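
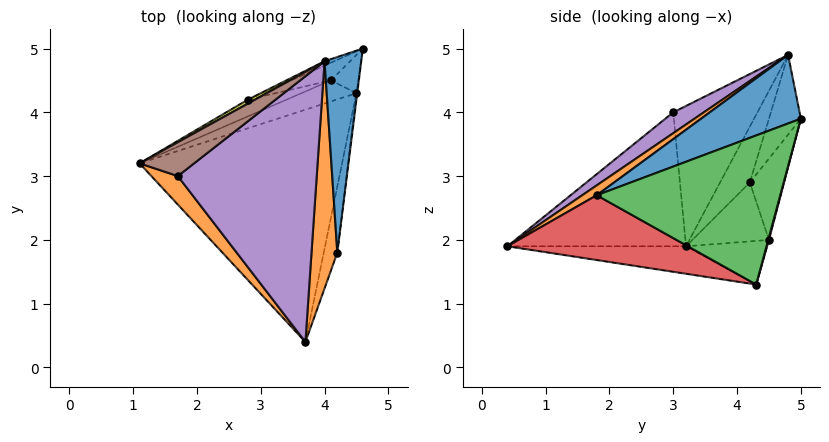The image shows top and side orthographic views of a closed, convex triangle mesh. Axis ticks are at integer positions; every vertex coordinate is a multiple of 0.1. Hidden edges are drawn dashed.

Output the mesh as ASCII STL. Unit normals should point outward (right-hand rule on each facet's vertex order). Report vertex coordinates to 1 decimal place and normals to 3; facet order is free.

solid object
 facet normal -0.133 -0.124 -0.983
  outer loop
   vertex 4.5 4.3 1.3
   vertex 3.7 0.4 1.9
   vertex 1.1 3.2 1.9
  endloop
 endfacet
 facet normal -0.725 -0.673 0.143
  outer loop
   vertex 1.7 3.0 4.0
   vertex 1.1 3.2 1.9
   vertex 3.7 0.4 1.9
  endloop
 endfacet
 facet normal -0.346 0.831 -0.435
  outer loop
   vertex 4.1 4.5 2.0
   vertex 4.5 4.3 1.3
   vertex 1.1 3.2 1.9
  endloop
 endfacet
 facet normal 0.026 0.965 -0.261
  outer loop
   vertex 4.1 4.5 2.0
   vertex 4.6 5.0 3.9
   vertex 4.5 4.3 1.3
  endloop
 endfacet
 facet normal 0.123 -0.565 0.816
  outer loop
   vertex 4.0 4.8 4.9
   vertex 1.7 3.0 4.0
   vertex 3.7 0.4 1.9
  endloop
 endfacet
 facet normal -0.656 0.711 0.255
  outer loop
   vertex 4.0 4.8 4.9
   vertex 1.1 3.2 1.9
   vertex 1.7 3.0 4.0
  endloop
 endfacet
 facet normal -0.378 0.892 -0.249
  outer loop
   vertex 2.8 4.2 2.9
   vertex 4.1 4.5 2.0
   vertex 1.1 3.2 1.9
  endloop
 endfacet
 facet normal -0.326 0.932 -0.160
  outer loop
   vertex 2.8 4.2 2.9
   vertex 4.6 5.0 3.9
   vertex 4.1 4.5 2.0
  endloop
 endfacet
 facet normal -0.536 0.842 0.069
  outer loop
   vertex 2.8 4.2 2.9
   vertex 1.1 3.2 1.9
   vertex 4.0 4.8 4.9
  endloop
 endfacet
 facet normal -0.384 0.922 -0.046
  outer loop
   vertex 2.8 4.2 2.9
   vertex 4.0 4.8 4.9
   vertex 4.6 5.0 3.9
  endloop
 endfacet
 facet normal 0.848 -0.276 0.453
  outer loop
   vertex 4.2 1.8 2.7
   vertex 4.6 5.0 3.9
   vertex 4.0 4.8 4.9
  endloop
 endfacet
 facet normal 0.298 -0.552 0.779
  outer loop
   vertex 4.2 1.8 2.7
   vertex 4.0 4.8 4.9
   vertex 3.7 0.4 1.9
  endloop
 endfacet
 facet normal 0.993 -0.122 -0.005
  outer loop
   vertex 4.2 1.8 2.7
   vertex 4.5 4.3 1.3
   vertex 4.6 5.0 3.9
  endloop
 endfacet
 facet normal 0.953 -0.226 -0.200
  outer loop
   vertex 4.2 1.8 2.7
   vertex 3.7 0.4 1.9
   vertex 4.5 4.3 1.3
  endloop
 endfacet
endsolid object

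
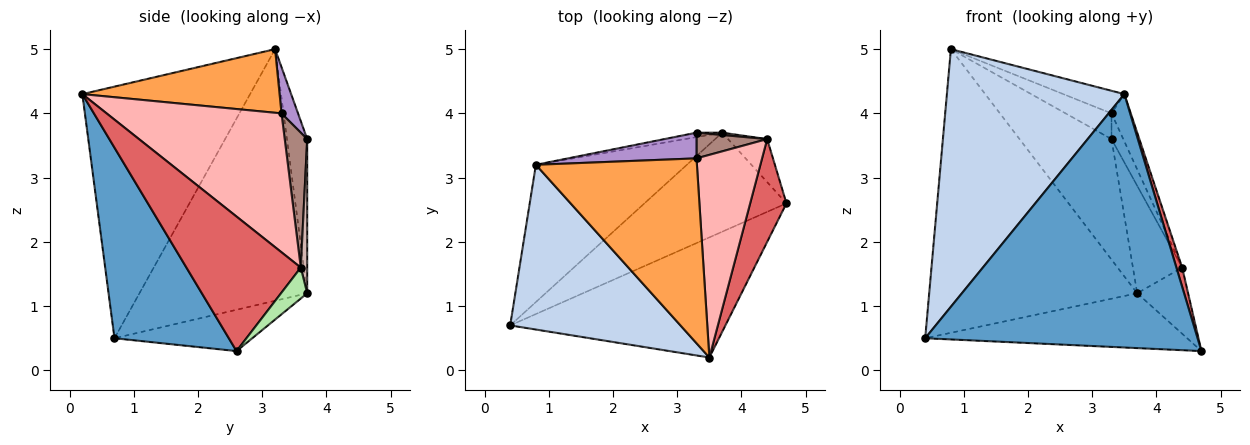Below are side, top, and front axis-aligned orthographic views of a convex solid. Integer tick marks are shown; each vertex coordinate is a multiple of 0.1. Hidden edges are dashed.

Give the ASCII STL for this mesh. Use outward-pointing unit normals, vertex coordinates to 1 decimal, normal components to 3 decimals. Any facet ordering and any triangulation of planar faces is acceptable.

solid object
 facet normal 0.355 -0.845 -0.401
  outer loop
   vertex 3.5 0.2 4.3
   vertex 0.4 0.7 0.5
   vertex 4.7 2.6 0.3
  endloop
 endfacet
 facet normal -0.623 -0.659 0.421
  outer loop
   vertex 3.5 0.2 4.3
   vertex 0.8 3.2 5.0
   vertex 0.4 0.7 0.5
  endloop
 endfacet
 facet normal 0.365 0.113 0.924
  outer loop
   vertex 3.3 3.3 4.0
   vertex 0.8 3.2 5.0
   vertex 3.5 0.2 4.3
  endloop
 endfacet
 facet normal -0.247 0.469 -0.848
  outer loop
   vertex 3.7 3.7 1.2
   vertex 4.7 2.6 0.3
   vertex 0.4 0.7 0.5
  endloop
 endfacet
 facet normal -0.587 0.728 -0.352
  outer loop
   vertex 3.7 3.7 1.2
   vertex 0.4 0.7 0.5
   vertex 0.8 3.2 5.0
  endloop
 endfacet
 facet normal 0.396 0.770 -0.501
  outer loop
   vertex 4.4 3.6 1.6
   vertex 4.7 2.6 0.3
   vertex 3.7 3.7 1.2
  endloop
 endfacet
 facet normal 0.964 -0.049 0.260
  outer loop
   vertex 4.4 3.6 1.6
   vertex 3.5 0.2 4.3
   vertex 4.7 2.6 0.3
  endloop
 endfacet
 facet normal 0.900 0.099 0.425
  outer loop
   vertex 4.4 3.6 1.6
   vertex 3.3 3.3 4.0
   vertex 3.5 0.2 4.3
  endloop
 endfacet
 facet normal 0.247 0.685 0.685
  outer loop
   vertex 3.3 3.7 3.6
   vertex 0.8 3.2 5.0
   vertex 3.3 3.3 4.0
  endloop
 endfacet
 facet normal -0.215 0.976 -0.036
  outer loop
   vertex 3.3 3.7 3.6
   vertex 3.7 3.7 1.2
   vertex 0.8 3.2 5.0
  endloop
 endfacet
 facet normal 0.804 0.421 0.421
  outer loop
   vertex 3.3 3.7 3.6
   vertex 3.3 3.3 4.0
   vertex 4.4 3.6 1.6
  endloop
 endfacet
 facet normal 0.129 0.991 0.022
  outer loop
   vertex 3.3 3.7 3.6
   vertex 4.4 3.6 1.6
   vertex 3.7 3.7 1.2
  endloop
 endfacet
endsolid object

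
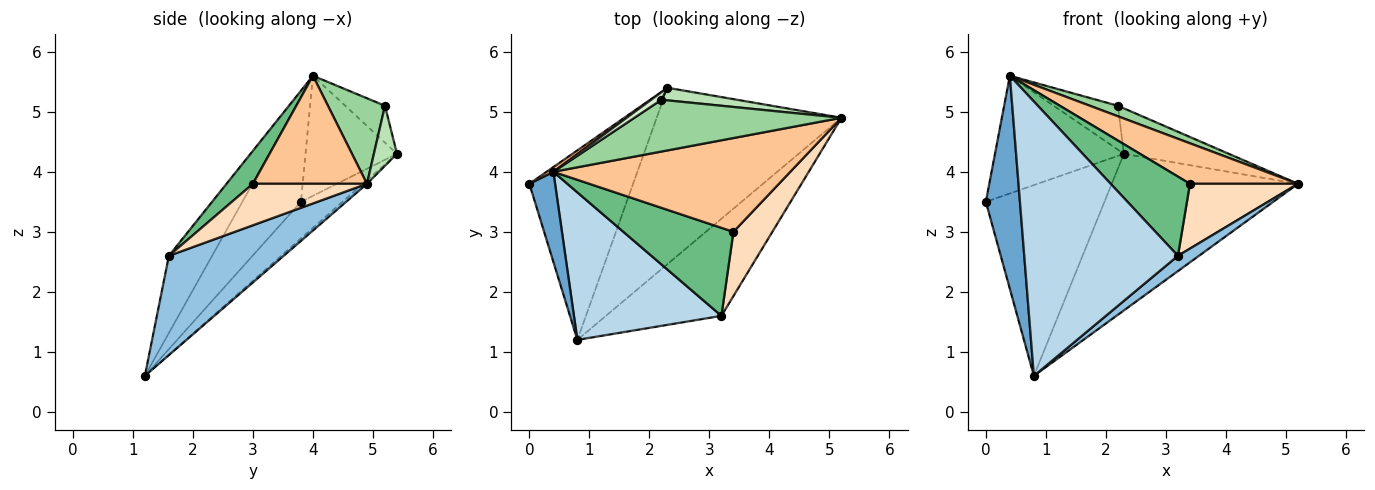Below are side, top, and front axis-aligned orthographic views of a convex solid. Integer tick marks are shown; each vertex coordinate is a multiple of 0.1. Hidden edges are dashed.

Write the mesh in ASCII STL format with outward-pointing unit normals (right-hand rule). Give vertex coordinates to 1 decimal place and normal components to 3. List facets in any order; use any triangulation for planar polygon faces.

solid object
 facet normal -0.845 -0.492 0.208
  outer loop
   vertex 0.4 4.0 5.6
   vertex 0.0 3.8 3.5
   vertex 0.8 1.2 0.6
  endloop
 endfacet
 facet normal 0.647 -0.118 -0.753
  outer loop
   vertex 3.2 1.6 2.6
   vertex 0.8 1.2 0.6
   vertex 5.2 4.9 3.8
  endloop
 endfacet
 facet normal -0.240 -0.855 0.460
  outer loop
   vertex 3.2 1.6 2.6
   vertex 0.4 4.0 5.6
   vertex 0.8 1.2 0.6
  endloop
 endfacet
 facet normal -0.241 0.689 -0.684
  outer loop
   vertex 2.3 5.4 4.3
   vertex 0.8 1.2 0.6
   vertex 0.0 3.8 3.5
  endloop
 endfacet
 facet normal -0.014 0.664 -0.748
  outer loop
   vertex 2.3 5.4 4.3
   vertex 5.2 4.9 3.8
   vertex 0.8 1.2 0.6
  endloop
 endfacet
 facet normal -0.578 0.815 0.033
  outer loop
   vertex 2.3 5.4 4.3
   vertex 0.0 3.8 3.5
   vertex 0.4 4.0 5.6
  endloop
 endfacet
 facet normal 0.386 -0.366 0.847
  outer loop
   vertex 3.4 3.0 3.8
   vertex 5.2 4.9 3.8
   vertex 0.4 4.0 5.6
  endloop
 endfacet
 facet normal 0.600 -0.568 0.563
  outer loop
   vertex 3.4 3.0 3.8
   vertex 3.2 1.6 2.6
   vertex 5.2 4.9 3.8
  endloop
 endfacet
 facet normal 0.218 -0.653 0.725
  outer loop
   vertex 3.4 3.0 3.8
   vertex 0.4 4.0 5.6
   vertex 3.2 1.6 2.6
  endloop
 endfacet
 facet normal 0.375 -0.184 0.908
  outer loop
   vertex 2.2 5.2 5.1
   vertex 0.4 4.0 5.6
   vertex 5.2 4.9 3.8
  endloop
 endfacet
 facet normal 0.208 0.943 0.262
  outer loop
   vertex 2.2 5.2 5.1
   vertex 5.2 4.9 3.8
   vertex 2.3 5.4 4.3
  endloop
 endfacet
 facet normal -0.521 0.841 0.145
  outer loop
   vertex 2.2 5.2 5.1
   vertex 2.3 5.4 4.3
   vertex 0.4 4.0 5.6
  endloop
 endfacet
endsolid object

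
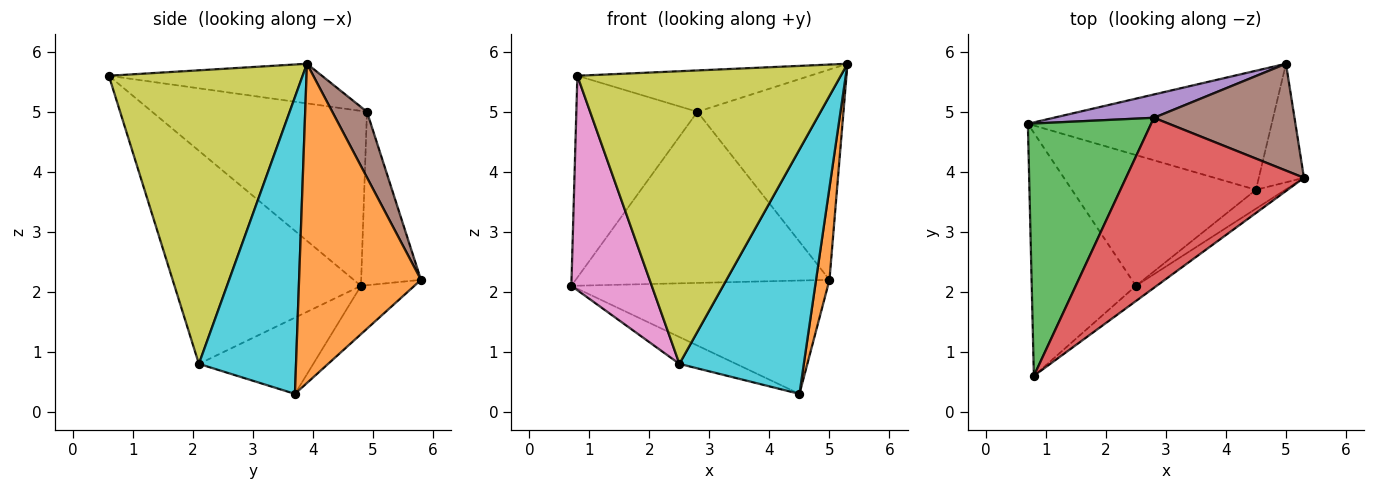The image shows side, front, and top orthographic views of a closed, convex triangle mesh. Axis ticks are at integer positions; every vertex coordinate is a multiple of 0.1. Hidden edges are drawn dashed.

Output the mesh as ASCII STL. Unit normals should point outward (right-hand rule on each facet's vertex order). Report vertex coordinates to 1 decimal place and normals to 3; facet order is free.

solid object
 facet normal -0.142 0.682 -0.717
  outer loop
   vertex 5.0 5.8 2.2
   vertex 4.5 3.7 0.3
   vertex 0.7 4.8 2.1
  endloop
 endfacet
 facet normal 0.984 -0.108 -0.139
  outer loop
   vertex 5.0 5.8 2.2
   vertex 5.3 3.9 5.8
   vertex 4.5 3.7 0.3
  endloop
 endfacet
 facet normal -0.742 0.418 0.523
  outer loop
   vertex 2.8 4.9 5.0
   vertex 0.7 4.8 2.1
   vertex 0.8 0.6 5.6
  endloop
 endfacet
 facet normal -0.212 0.231 0.950
  outer loop
   vertex 2.8 4.9 5.0
   vertex 0.8 0.6 5.6
   vertex 5.3 3.9 5.8
  endloop
 endfacet
 facet normal -0.227 0.965 0.131
  outer loop
   vertex 2.8 4.9 5.0
   vertex 5.0 5.8 2.2
   vertex 0.7 4.8 2.1
  endloop
 endfacet
 facet normal 0.207 0.872 0.443
  outer loop
   vertex 2.8 4.9 5.0
   vertex 5.3 3.9 5.8
   vertex 5.0 5.8 2.2
  endloop
 endfacet
 facet normal -0.838 -0.361 -0.410
  outer loop
   vertex 2.5 2.1 0.8
   vertex 0.8 0.6 5.6
   vertex 0.7 4.8 2.1
  endloop
 endfacet
 facet normal -0.376 0.186 -0.908
  outer loop
   vertex 2.5 2.1 0.8
   vertex 0.7 4.8 2.1
   vertex 4.5 3.7 0.3
  endloop
 endfacet
 facet normal 0.592 -0.805 -0.042
  outer loop
   vertex 2.5 2.1 0.8
   vertex 5.3 3.9 5.8
   vertex 0.8 0.6 5.6
  endloop
 endfacet
 facet normal 0.614 -0.787 -0.061
  outer loop
   vertex 2.5 2.1 0.8
   vertex 4.5 3.7 0.3
   vertex 5.3 3.9 5.8
  endloop
 endfacet
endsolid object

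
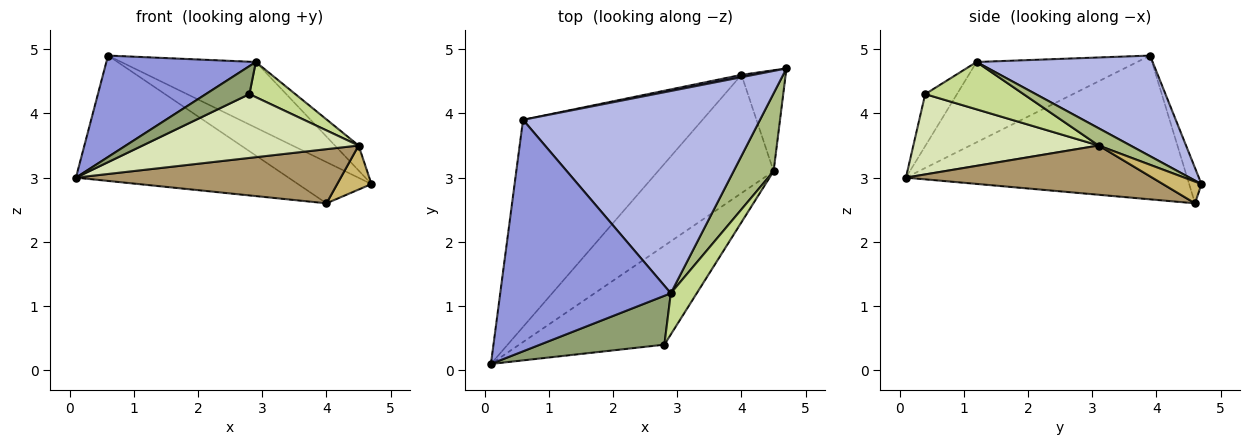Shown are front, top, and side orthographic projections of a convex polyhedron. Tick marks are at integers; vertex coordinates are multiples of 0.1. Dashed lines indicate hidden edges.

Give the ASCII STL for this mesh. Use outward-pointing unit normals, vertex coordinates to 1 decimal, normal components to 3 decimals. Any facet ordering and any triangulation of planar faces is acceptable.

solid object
 facet normal -0.565 0.427 -0.706
  outer loop
   vertex 4.0 4.6 2.6
   vertex 0.1 0.1 3.0
   vertex 0.6 3.9 4.9
  endloop
 endfacet
 facet normal -0.165 0.985 0.056
  outer loop
   vertex 4.0 4.6 2.6
   vertex 0.6 3.9 4.9
   vertex 4.7 4.7 2.9
  endloop
 endfacet
 facet normal -0.396 -0.368 0.841
  outer loop
   vertex 2.9 1.2 4.8
   vertex 0.6 3.9 4.9
   vertex 0.1 0.1 3.0
  endloop
 endfacet
 facet normal 0.374 0.286 0.882
  outer loop
   vertex 2.9 1.2 4.8
   vertex 4.7 4.7 2.9
   vertex 0.6 3.9 4.9
  endloop
 endfacet
 facet normal -0.341 -0.467 0.816
  outer loop
   vertex 2.8 0.4 4.3
   vertex 2.9 1.2 4.8
   vertex 0.1 0.1 3.0
  endloop
 endfacet
 facet normal 0.380 0.283 0.881
  outer loop
   vertex 4.5 3.1 3.5
   vertex 4.7 4.7 2.9
   vertex 2.9 1.2 4.8
  endloop
 endfacet
 facet normal 0.812 -0.379 0.445
  outer loop
   vertex 4.5 3.1 3.5
   vertex 2.9 1.2 4.8
   vertex 2.8 0.4 4.3
  endloop
 endfacet
 facet normal 0.422 -0.491 -0.762
  outer loop
   vertex 4.5 3.1 3.5
   vertex 2.8 0.4 4.3
   vertex 0.1 0.1 3.0
  endloop
 endfacet
 facet normal 0.361 -0.388 -0.848
  outer loop
   vertex 4.5 3.1 3.5
   vertex 0.1 0.1 3.0
   vertex 4.0 4.6 2.6
  endloop
 endfacet
 facet normal 0.410 -0.365 -0.836
  outer loop
   vertex 4.5 3.1 3.5
   vertex 4.0 4.6 2.6
   vertex 4.7 4.7 2.9
  endloop
 endfacet
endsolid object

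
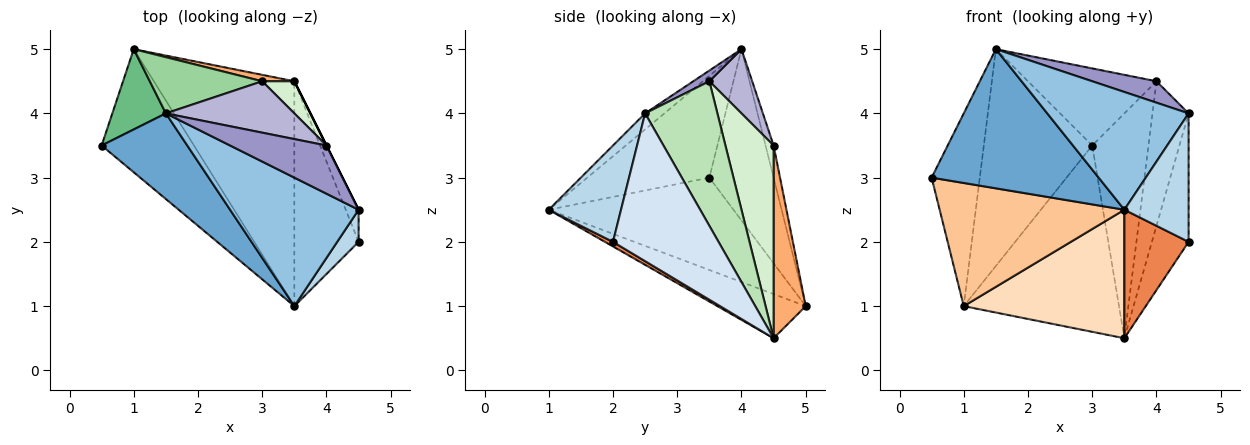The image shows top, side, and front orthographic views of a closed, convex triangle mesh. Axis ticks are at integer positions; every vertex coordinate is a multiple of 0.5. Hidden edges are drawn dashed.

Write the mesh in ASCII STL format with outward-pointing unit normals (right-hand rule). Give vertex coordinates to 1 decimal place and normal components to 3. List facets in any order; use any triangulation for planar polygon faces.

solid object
 facet normal -0.528 -0.723 0.445
  outer loop
   vertex 1.5 4.0 5.0
   vertex 0.5 3.5 3.0
   vertex 3.5 1.0 2.5
  endloop
 endfacet
 facet normal -0.092 -0.673 0.734
  outer loop
   vertex 1.5 4.0 5.0
   vertex 3.5 1.0 2.5
   vertex 4.5 2.5 4.0
  endloop
 endfacet
 facet normal 0.737 -0.655 0.164
  outer loop
   vertex 4.5 2.0 2.0
   vertex 4.5 2.5 4.0
   vertex 3.5 1.0 2.5
  endloop
 endfacet
 facet normal 0.941 0.327 -0.082
  outer loop
   vertex 4.5 2.0 2.0
   vertex 3.5 4.5 0.5
   vertex 4.5 2.5 4.0
  endloop
 endfacet
 facet normal 0.062 -0.495 -0.867
  outer loop
   vertex 4.5 2.0 2.0
   vertex 3.5 1.0 2.5
   vertex 3.5 4.5 0.5
  endloop
 endfacet
 facet normal 0.202 0.979 0.034
  outer loop
   vertex 1.0 5.0 1.0
   vertex 3.0 4.5 3.5
   vertex 3.5 4.5 0.5
  endloop
 endfacet
 facet normal -0.577 -0.577 -0.577
  outer loop
   vertex 1.0 5.0 1.0
   vertex 3.5 1.0 2.5
   vertex 0.5 3.5 3.0
  endloop
 endfacet
 facet normal -0.263 -0.479 -0.838
  outer loop
   vertex 1.0 5.0 1.0
   vertex 3.5 4.5 0.5
   vertex 3.5 1.0 2.5
  endloop
 endfacet
 facet normal -0.776 0.582 0.243
  outer loop
   vertex 1.0 5.0 1.0
   vertex 0.5 3.5 3.0
   vertex 1.5 4.0 5.0
  endloop
 endfacet
 facet normal -0.072 0.966 0.250
  outer loop
   vertex 1.0 5.0 1.0
   vertex 1.5 4.0 5.0
   vertex 3.0 4.5 3.5
  endloop
 endfacet
 facet normal 0.894 0.447 0.000
  outer loop
   vertex 4.0 3.5 4.5
   vertex 4.5 2.5 4.0
   vertex 3.5 4.5 0.5
  endloop
 endfacet
 facet normal 0.647 0.755 0.108
  outer loop
   vertex 4.0 3.5 4.5
   vertex 3.5 4.5 0.5
   vertex 3.0 4.5 3.5
  endloop
 endfacet
 facet normal 0.101 -0.404 0.909
  outer loop
   vertex 4.0 3.5 4.5
   vertex 1.5 4.0 5.0
   vertex 4.5 2.5 4.0
  endloop
 endfacet
 facet normal 0.267 0.802 0.535
  outer loop
   vertex 4.0 3.5 4.5
   vertex 3.0 4.5 3.5
   vertex 1.5 4.0 5.0
  endloop
 endfacet
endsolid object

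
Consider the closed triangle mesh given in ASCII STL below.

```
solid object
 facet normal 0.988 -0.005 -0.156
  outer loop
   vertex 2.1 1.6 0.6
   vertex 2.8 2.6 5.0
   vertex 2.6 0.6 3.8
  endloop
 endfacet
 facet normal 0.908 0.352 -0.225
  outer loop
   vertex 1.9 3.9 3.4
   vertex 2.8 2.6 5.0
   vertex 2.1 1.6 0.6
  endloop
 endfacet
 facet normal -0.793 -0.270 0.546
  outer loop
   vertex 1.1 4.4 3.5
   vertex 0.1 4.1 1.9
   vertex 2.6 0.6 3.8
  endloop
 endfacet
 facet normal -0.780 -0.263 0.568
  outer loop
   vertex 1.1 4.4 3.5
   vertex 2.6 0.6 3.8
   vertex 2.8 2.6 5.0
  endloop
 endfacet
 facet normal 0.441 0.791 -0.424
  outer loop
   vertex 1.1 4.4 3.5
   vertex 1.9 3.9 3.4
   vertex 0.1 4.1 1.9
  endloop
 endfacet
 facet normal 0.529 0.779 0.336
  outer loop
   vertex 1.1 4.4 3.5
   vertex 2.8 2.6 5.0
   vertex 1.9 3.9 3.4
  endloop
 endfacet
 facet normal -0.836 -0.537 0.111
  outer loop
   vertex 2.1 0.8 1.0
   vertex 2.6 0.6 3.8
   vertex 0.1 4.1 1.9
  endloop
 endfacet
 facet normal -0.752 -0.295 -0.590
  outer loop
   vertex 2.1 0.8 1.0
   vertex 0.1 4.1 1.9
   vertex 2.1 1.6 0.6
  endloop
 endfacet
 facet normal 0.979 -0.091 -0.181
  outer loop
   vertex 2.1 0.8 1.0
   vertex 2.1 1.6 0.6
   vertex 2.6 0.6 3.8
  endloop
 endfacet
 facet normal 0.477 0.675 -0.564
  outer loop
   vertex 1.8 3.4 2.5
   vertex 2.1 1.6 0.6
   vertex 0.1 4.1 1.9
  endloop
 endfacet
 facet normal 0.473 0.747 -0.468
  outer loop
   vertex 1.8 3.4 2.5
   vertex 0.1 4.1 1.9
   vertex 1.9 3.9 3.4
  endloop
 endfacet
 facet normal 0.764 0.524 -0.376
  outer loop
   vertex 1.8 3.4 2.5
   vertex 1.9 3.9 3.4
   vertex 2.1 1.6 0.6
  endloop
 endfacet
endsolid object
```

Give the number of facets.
12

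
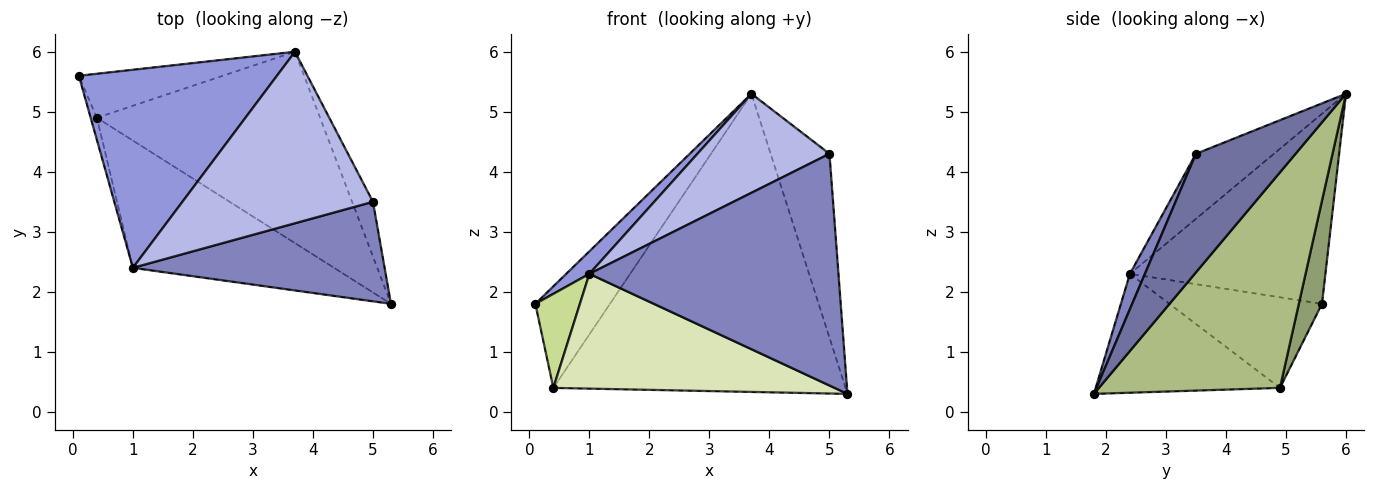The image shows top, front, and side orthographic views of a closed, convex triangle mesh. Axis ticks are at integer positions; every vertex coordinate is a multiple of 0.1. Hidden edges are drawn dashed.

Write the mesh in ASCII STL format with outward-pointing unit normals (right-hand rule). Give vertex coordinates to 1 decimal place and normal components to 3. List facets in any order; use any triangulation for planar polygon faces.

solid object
 facet normal 0.851 0.503 -0.150
  outer loop
   vertex 5.0 3.5 4.3
   vertex 5.3 1.8 0.3
   vertex 3.7 6.0 5.3
  endloop
 endfacet
 facet normal 0.055 -0.917 0.394
  outer loop
   vertex 1.0 2.4 2.3
   vertex 5.3 1.8 0.3
   vertex 5.0 3.5 4.3
  endloop
 endfacet
 facet normal -0.690 -0.082 0.719
  outer loop
   vertex 1.0 2.4 2.3
   vertex 3.7 6.0 5.3
   vertex 0.1 5.6 1.8
  endloop
 endfacet
 facet normal -0.283 -0.480 0.830
  outer loop
   vertex 1.0 2.4 2.3
   vertex 5.0 3.5 4.3
   vertex 3.7 6.0 5.3
  endloop
 endfacet
 facet normal 0.274 0.882 -0.383
  outer loop
   vertex 0.4 4.9 0.4
   vertex 0.1 5.6 1.8
   vertex 3.7 6.0 5.3
  endloop
 endfacet
 facet normal 0.462 0.746 -0.479
  outer loop
   vertex 0.4 4.9 0.4
   vertex 3.7 6.0 5.3
   vertex 5.3 1.8 0.3
  endloop
 endfacet
 facet normal -0.958 -0.280 -0.065
  outer loop
   vertex 0.4 4.9 0.4
   vertex 1.0 2.4 2.3
   vertex 0.1 5.6 1.8
  endloop
 endfacet
 facet normal -0.402 -0.613 -0.680
  outer loop
   vertex 0.4 4.9 0.4
   vertex 5.3 1.8 0.3
   vertex 1.0 2.4 2.3
  endloop
 endfacet
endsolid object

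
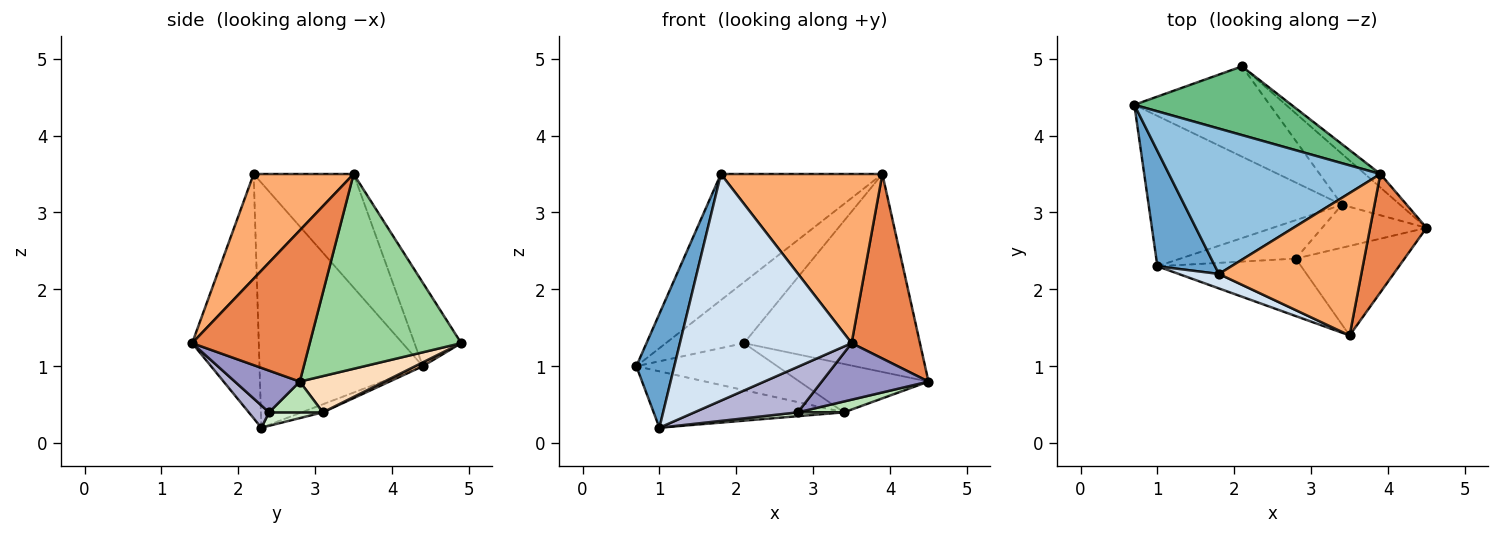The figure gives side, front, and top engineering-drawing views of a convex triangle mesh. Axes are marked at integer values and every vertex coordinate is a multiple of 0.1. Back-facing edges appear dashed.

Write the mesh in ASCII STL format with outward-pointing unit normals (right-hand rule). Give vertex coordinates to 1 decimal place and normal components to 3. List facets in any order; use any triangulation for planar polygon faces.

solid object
 facet normal -0.949 -0.221 0.223
  outer loop
   vertex 1.8 2.2 3.5
   vertex 0.7 4.4 1.0
   vertex 1.0 2.3 0.2
  endloop
 endfacet
 facet normal -0.376 0.607 0.700
  outer loop
   vertex 3.9 3.5 3.5
   vertex 0.7 4.4 1.0
   vertex 1.8 2.2 3.5
  endloop
 endfacet
 facet normal -0.039 0.351 -0.936
  outer loop
   vertex 3.4 3.1 0.4
   vertex 1.0 2.3 0.2
   vertex 0.7 4.4 1.0
  endloop
 endfacet
 facet normal -0.361 -0.931 0.059
  outer loop
   vertex 3.5 1.4 1.3
   vertex 1.8 2.2 3.5
   vertex 1.0 2.3 0.2
  endloop
 endfacet
 facet normal 0.823 -0.478 0.307
  outer loop
   vertex 3.5 1.4 1.3
   vertex 4.5 2.8 0.8
   vertex 3.9 3.5 3.5
  endloop
 endfacet
 facet normal 0.428 -0.691 0.582
  outer loop
   vertex 3.5 1.4 1.3
   vertex 3.9 3.5 3.5
   vertex 1.8 2.2 3.5
  endloop
 endfacet
 facet normal 0.025 0.462 -0.887
  outer loop
   vertex 2.1 4.9 1.3
   vertex 3.4 3.1 0.4
   vertex 0.7 4.4 1.0
  endloop
 endfacet
 facet normal 0.411 0.628 -0.661
  outer loop
   vertex 2.1 4.9 1.3
   vertex 4.5 2.8 0.8
   vertex 3.4 3.1 0.4
  endloop
 endfacet
 facet normal -0.369 0.617 0.695
  outer loop
   vertex 2.1 4.9 1.3
   vertex 0.7 4.4 1.0
   vertex 3.9 3.5 3.5
  endloop
 endfacet
 facet normal 0.652 0.757 -0.051
  outer loop
   vertex 2.1 4.9 1.3
   vertex 3.9 3.5 3.5
   vertex 4.5 2.8 0.8
  endloop
 endfacet
 facet normal 0.275 -0.236 -0.932
  outer loop
   vertex 2.8 2.4 0.4
   vertex 3.4 3.1 0.4
   vertex 4.5 2.8 0.8
  endloop
 endfacet
 facet normal 0.115 -0.099 -0.988
  outer loop
   vertex 2.8 2.4 0.4
   vertex 1.0 2.3 0.2
   vertex 3.4 3.1 0.4
  endloop
 endfacet
 facet normal 0.309 -0.508 -0.804
  outer loop
   vertex 2.8 2.4 0.4
   vertex 4.5 2.8 0.8
   vertex 3.5 1.4 1.3
  endloop
 endfacet
 facet normal 0.121 -0.616 -0.778
  outer loop
   vertex 2.8 2.4 0.4
   vertex 3.5 1.4 1.3
   vertex 1.0 2.3 0.2
  endloop
 endfacet
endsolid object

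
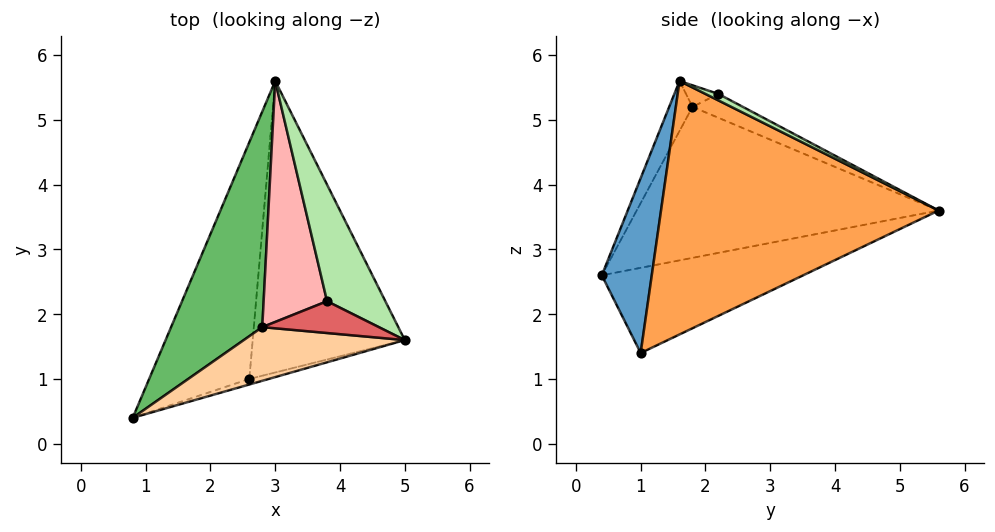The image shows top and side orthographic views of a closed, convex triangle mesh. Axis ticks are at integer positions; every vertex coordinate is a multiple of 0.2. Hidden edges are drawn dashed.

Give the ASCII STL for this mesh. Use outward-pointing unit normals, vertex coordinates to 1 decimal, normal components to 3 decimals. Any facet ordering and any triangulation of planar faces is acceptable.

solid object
 facet normal 0.296 -0.955 -0.033
  outer loop
   vertex 2.6 1.0 1.4
   vertex 5.0 1.6 5.6
   vertex 0.8 0.4 2.6
  endloop
 endfacet
 facet normal -0.597 0.388 -0.702
  outer loop
   vertex 2.6 1.0 1.4
   vertex 0.8 0.4 2.6
   vertex 3.0 5.6 3.6
  endloop
 endfacet
 facet normal 0.845 0.169 -0.507
  outer loop
   vertex 2.6 1.0 1.4
   vertex 3.0 5.6 3.6
   vertex 5.0 1.6 5.6
  endloop
 endfacet
 facet normal -0.176 -0.804 0.568
  outer loop
   vertex 2.8 1.8 5.2
   vertex 0.8 0.4 2.6
   vertex 5.0 1.6 5.6
  endloop
 endfacet
 facet normal -0.828 0.254 0.500
  outer loop
   vertex 2.8 1.8 5.2
   vertex 3.0 5.6 3.6
   vertex 0.8 0.4 2.6
  endloop
 endfacet
 facet normal 0.097 0.483 0.870
  outer loop
   vertex 3.8 2.2 5.4
   vertex 5.0 1.6 5.6
   vertex 3.0 5.6 3.6
  endloop
 endfacet
 facet normal -0.182 -0.036 0.983
  outer loop
   vertex 3.8 2.2 5.4
   vertex 2.8 1.8 5.2
   vertex 5.0 1.6 5.6
  endloop
 endfacet
 facet normal -0.326 0.381 0.865
  outer loop
   vertex 3.8 2.2 5.4
   vertex 3.0 5.6 3.6
   vertex 2.8 1.8 5.2
  endloop
 endfacet
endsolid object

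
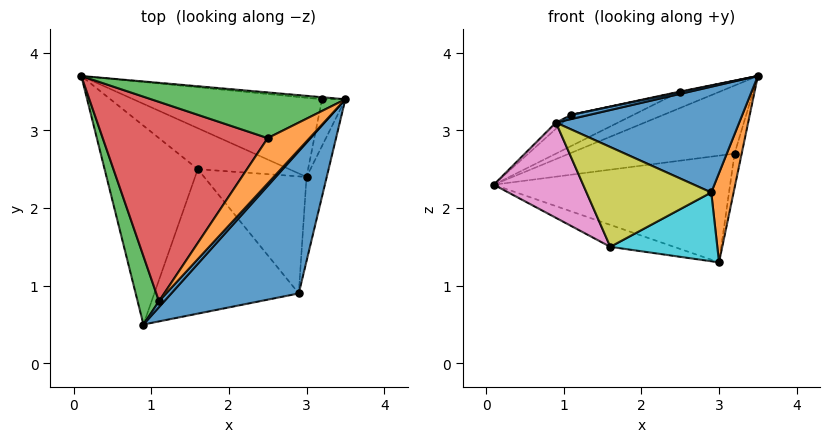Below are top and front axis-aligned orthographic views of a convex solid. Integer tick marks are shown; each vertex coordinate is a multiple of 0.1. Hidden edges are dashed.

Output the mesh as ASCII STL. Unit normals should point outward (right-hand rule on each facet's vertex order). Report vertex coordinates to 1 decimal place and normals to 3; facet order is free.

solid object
 facet normal 0.433 -0.538 0.723
  outer loop
   vertex 2.9 0.9 2.2
   vertex 3.5 3.4 3.7
   vertex 0.9 0.5 3.1
  endloop
 endfacet
 facet normal 0.979 -0.150 -0.141
  outer loop
   vertex 2.9 0.9 2.2
   vertex 3.0 2.4 1.3
   vertex 3.5 3.4 3.7
  endloop
 endfacet
 facet normal -0.337 0.319 0.886
  outer loop
   vertex 2.5 2.9 3.5
   vertex 3.5 3.4 3.7
   vertex 0.1 3.7 2.3
  endloop
 endfacet
 facet normal 0.100 0.995 -0.030
  outer loop
   vertex 3.2 3.4 2.7
   vertex 0.1 3.7 2.3
   vertex 3.5 3.4 3.7
  endloop
 endfacet
 facet normal 0.153 0.794 -0.589
  outer loop
   vertex 3.2 3.4 2.7
   vertex 3.0 2.4 1.3
   vertex 0.1 3.7 2.3
  endloop
 endfacet
 facet normal 0.937 0.206 -0.281
  outer loop
   vertex 3.2 3.4 2.7
   vertex 3.5 3.4 3.7
   vertex 3.0 2.4 1.3
  endloop
 endfacet
 facet normal -0.637 -0.333 -0.695
  outer loop
   vertex 1.6 2.5 1.5
   vertex 0.9 0.5 3.1
   vertex 0.1 3.7 2.3
  endloop
 endfacet
 facet normal -0.092 0.470 -0.878
  outer loop
   vertex 1.6 2.5 1.5
   vertex 0.1 3.7 2.3
   vertex 3.0 2.4 1.3
  endloop
 endfacet
 facet normal -0.249 -0.551 -0.797
  outer loop
   vertex 1.6 2.5 1.5
   vertex 2.9 0.9 2.2
   vertex 0.9 0.5 3.1
  endloop
 endfacet
 facet normal -0.157 -0.500 -0.851
  outer loop
   vertex 1.6 2.5 1.5
   vertex 3.0 2.4 1.3
   vertex 2.9 0.9 2.2
  endloop
 endfacet
 facet normal 0.411 -0.523 0.747
  outer loop
   vertex 1.1 0.8 3.2
   vertex 0.9 0.5 3.1
   vertex 3.5 3.4 3.7
  endloop
 endfacet
 facet normal -0.189 -0.014 0.982
  outer loop
   vertex 1.1 0.8 3.2
   vertex 3.5 3.4 3.7
   vertex 2.5 2.9 3.5
  endloop
 endfacet
 facet normal -0.535 0.076 0.841
  outer loop
   vertex 1.1 0.8 3.2
   vertex 0.1 3.7 2.3
   vertex 0.9 0.5 3.1
  endloop
 endfacet
 facet normal -0.405 0.141 0.903
  outer loop
   vertex 1.1 0.8 3.2
   vertex 2.5 2.9 3.5
   vertex 0.1 3.7 2.3
  endloop
 endfacet
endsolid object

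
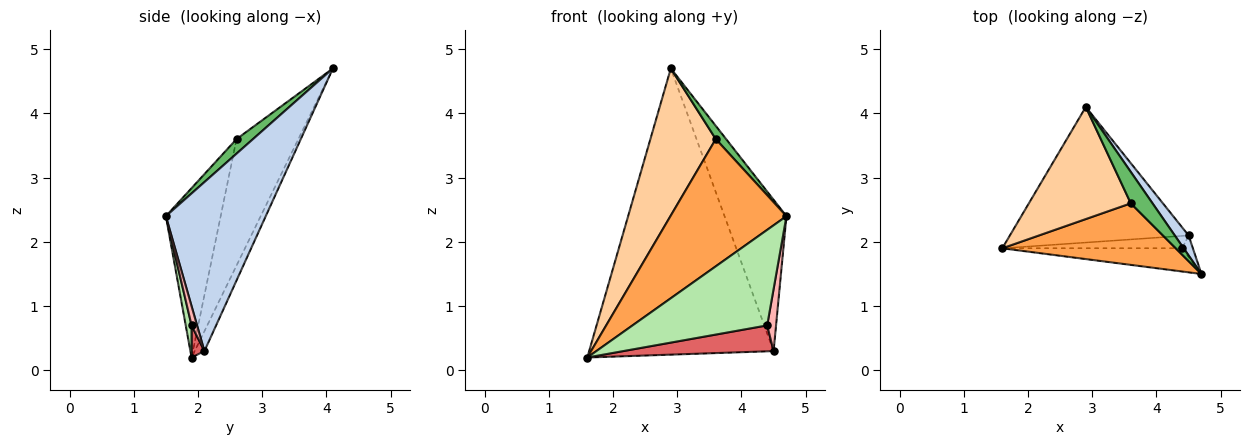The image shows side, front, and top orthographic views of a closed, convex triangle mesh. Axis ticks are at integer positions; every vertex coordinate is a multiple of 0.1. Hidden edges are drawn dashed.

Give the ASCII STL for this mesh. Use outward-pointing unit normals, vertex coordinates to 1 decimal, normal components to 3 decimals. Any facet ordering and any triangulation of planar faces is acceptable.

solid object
 facet normal -0.048 0.903 -0.428
  outer loop
   vertex 4.5 2.1 0.3
   vertex 1.6 1.9 0.2
   vertex 2.9 4.1 4.7
  endloop
 endfacet
 facet normal 0.848 0.526 0.069
  outer loop
   vertex 4.5 2.1 0.3
   vertex 2.9 4.1 4.7
   vertex 4.7 1.5 2.4
  endloop
 endfacet
 facet normal -0.391 -0.828 0.401
  outer loop
   vertex 3.6 2.6 3.6
   vertex 1.6 1.9 0.2
   vertex 4.7 1.5 2.4
  endloop
 endfacet
 facet normal -0.601 -0.636 0.484
  outer loop
   vertex 3.6 2.6 3.6
   vertex 2.9 4.1 4.7
   vertex 1.6 1.9 0.2
  endloop
 endfacet
 facet normal 0.526 -0.330 0.784
  outer loop
   vertex 3.6 2.6 3.6
   vertex 4.7 1.5 2.4
   vertex 2.9 4.1 4.7
  endloop
 endfacet
 facet normal 0.042 -0.971 -0.236
  outer loop
   vertex 4.4 1.9 0.7
   vertex 4.7 1.5 2.4
   vertex 1.6 1.9 0.2
  endloop
 endfacet
 facet normal 0.077 -0.899 -0.430
  outer loop
   vertex 4.4 1.9 0.7
   vertex 1.6 1.9 0.2
   vertex 4.5 2.1 0.3
  endloop
 endfacet
 facet normal 0.506 -0.815 -0.281
  outer loop
   vertex 4.4 1.9 0.7
   vertex 4.5 2.1 0.3
   vertex 4.7 1.5 2.4
  endloop
 endfacet
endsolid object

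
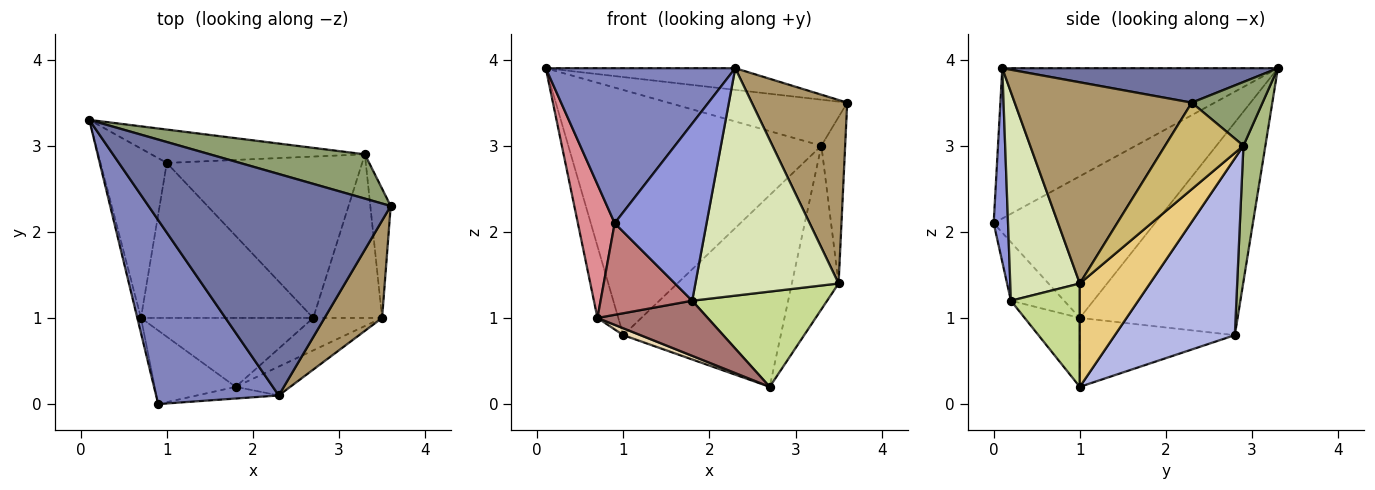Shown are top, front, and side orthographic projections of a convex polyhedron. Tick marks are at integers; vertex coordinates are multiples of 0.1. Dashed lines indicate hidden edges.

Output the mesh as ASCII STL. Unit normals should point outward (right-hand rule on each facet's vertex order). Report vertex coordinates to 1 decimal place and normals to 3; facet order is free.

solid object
 facet normal 0.140 0.096 0.985
  outer loop
   vertex 2.3 0.1 3.9
   vertex 3.6 2.3 3.5
   vertex 0.1 3.3 3.9
  endloop
 endfacet
 facet normal -0.684 -0.470 0.558
  outer loop
   vertex 2.3 0.1 3.9
   vertex 0.1 3.3 3.9
   vertex 0.9 0.0 2.1
  endloop
 endfacet
 facet normal 0.154 -0.986 -0.065
  outer loop
   vertex 1.8 0.2 1.2
   vertex 2.3 0.1 3.9
   vertex 0.9 0.0 2.1
  endloop
 endfacet
 facet normal 0.503 0.661 -0.556
  outer loop
   vertex 3.3 2.9 3.0
   vertex 2.7 1.0 0.2
   vertex 1.0 2.8 0.8
  endloop
 endfacet
 facet normal 0.274 0.693 0.667
  outer loop
   vertex 3.3 2.9 3.0
   vertex 0.1 3.3 3.9
   vertex 3.6 2.3 3.5
  endloop
 endfacet
 facet normal 0.086 0.987 -0.134
  outer loop
   vertex 3.3 2.9 3.0
   vertex 1.0 2.8 0.8
   vertex 0.1 3.3 3.9
  endloop
 endfacet
 facet normal 0.435 -0.852 -0.290
  outer loop
   vertex 3.5 1.0 1.4
   vertex 1.8 0.2 1.2
   vertex 2.7 1.0 0.2
  endloop
 endfacet
 facet normal 0.434 -0.894 -0.113
  outer loop
   vertex 3.5 1.0 1.4
   vertex 2.3 0.1 3.9
   vertex 1.8 0.2 1.2
  endloop
 endfacet
 facet normal 0.854 -0.460 0.244
  outer loop
   vertex 3.5 1.0 1.4
   vertex 3.6 2.3 3.5
   vertex 2.3 0.1 3.9
  endloop
 endfacet
 facet normal 0.933 0.283 -0.220
  outer loop
   vertex 3.5 1.0 1.4
   vertex 3.3 2.9 3.0
   vertex 3.6 2.3 3.5
  endloop
 endfacet
 facet normal 0.728 0.485 -0.485
  outer loop
   vertex 3.5 1.0 1.4
   vertex 2.7 1.0 0.2
   vertex 3.3 2.9 3.0
  endloop
 endfacet
 facet normal -0.371 -0.041 -0.928
  outer loop
   vertex 0.7 1.0 1.0
   vertex 1.0 2.8 0.8
   vertex 2.7 1.0 0.2
  endloop
 endfacet
 facet normal -0.298 -0.596 -0.745
  outer loop
   vertex 0.7 1.0 1.0
   vertex 2.7 1.0 0.2
   vertex 1.8 0.2 1.2
  endloop
 endfacet
 facet normal -0.413 -0.710 -0.570
  outer loop
   vertex 0.7 1.0 1.0
   vertex 1.8 0.2 1.2
   vertex 0.9 0.0 2.1
  endloop
 endfacet
 facet normal -0.975 -0.223 -0.025
  outer loop
   vertex 0.7 1.0 1.0
   vertex 0.9 0.0 2.1
   vertex 0.1 3.3 3.9
  endloop
 endfacet
 facet normal -0.947 0.125 -0.295
  outer loop
   vertex 0.7 1.0 1.0
   vertex 0.1 3.3 3.9
   vertex 1.0 2.8 0.8
  endloop
 endfacet
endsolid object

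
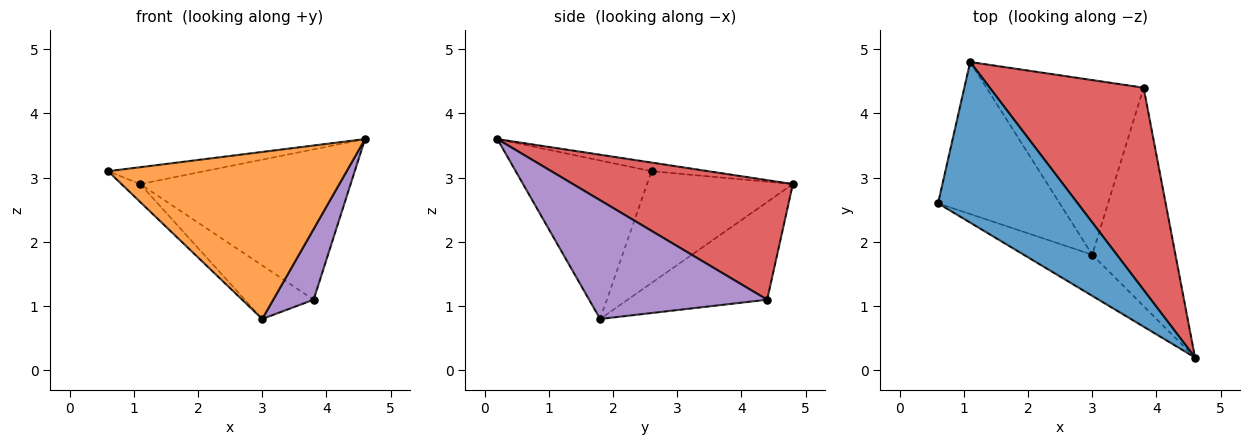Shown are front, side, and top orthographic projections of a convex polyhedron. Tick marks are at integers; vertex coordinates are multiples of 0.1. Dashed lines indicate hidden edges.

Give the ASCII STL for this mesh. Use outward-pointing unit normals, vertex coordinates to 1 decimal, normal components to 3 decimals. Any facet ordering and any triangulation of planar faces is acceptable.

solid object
 facet normal -0.062 0.104 0.993
  outer loop
   vertex 1.1 4.8 2.9
   vertex 0.6 2.6 3.1
   vertex 4.6 0.2 3.6
  endloop
 endfacet
 facet normal -0.484 -0.850 -0.209
  outer loop
   vertex 3.0 1.8 0.8
   vertex 4.6 0.2 3.6
   vertex 0.6 2.6 3.1
  endloop
 endfacet
 facet normal -0.674 0.087 -0.734
  outer loop
   vertex 3.0 1.8 0.8
   vertex 0.6 2.6 3.1
   vertex 1.1 4.8 2.9
  endloop
 endfacet
 facet normal 0.529 0.506 0.681
  outer loop
   vertex 3.8 4.4 1.1
   vertex 1.1 4.8 2.9
   vertex 4.6 0.2 3.6
  endloop
 endfacet
 facet normal 0.805 -0.183 -0.564
  outer loop
   vertex 3.8 4.4 1.1
   vertex 4.6 0.2 3.6
   vertex 3.0 1.8 0.8
  endloop
 endfacet
 facet normal -0.511 0.252 -0.822
  outer loop
   vertex 3.8 4.4 1.1
   vertex 3.0 1.8 0.8
   vertex 1.1 4.8 2.9
  endloop
 endfacet
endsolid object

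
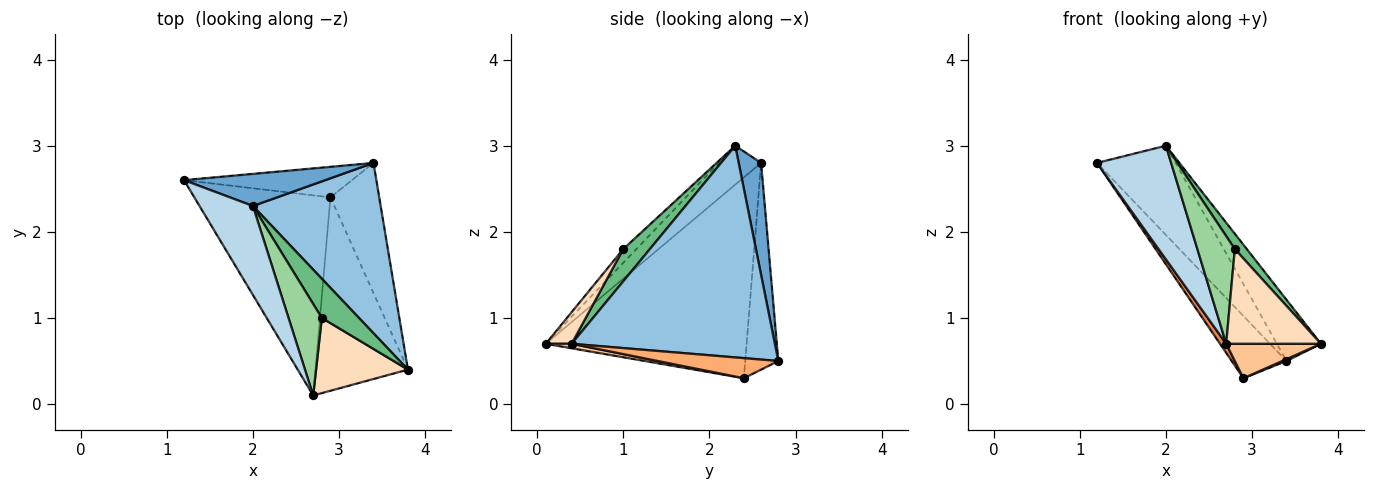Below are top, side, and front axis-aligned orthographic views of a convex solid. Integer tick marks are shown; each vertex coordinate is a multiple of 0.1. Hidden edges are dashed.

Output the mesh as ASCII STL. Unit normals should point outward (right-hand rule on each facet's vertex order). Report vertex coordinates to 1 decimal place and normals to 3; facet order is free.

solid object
 facet normal 0.259 0.909 0.327
  outer loop
   vertex 2.0 2.3 3.0
   vertex 3.4 2.8 0.5
   vertex 1.2 2.6 2.8
  endloop
 endfacet
 facet normal 0.842 0.183 0.508
  outer loop
   vertex 2.0 2.3 3.0
   vertex 3.8 0.4 0.7
   vertex 3.4 2.8 0.5
  endloop
 endfacet
 facet normal -0.410 -0.718 0.562
  outer loop
   vertex 2.0 2.3 3.0
   vertex 1.2 2.6 2.8
   vertex 2.7 0.1 0.7
  endloop
 endfacet
 facet normal -0.477 0.789 -0.387
  outer loop
   vertex 2.9 2.4 0.3
   vertex 1.2 2.6 2.8
   vertex 3.4 2.8 0.5
  endloop
 endfacet
 facet normal -0.828 -0.026 -0.561
  outer loop
   vertex 2.9 2.4 0.3
   vertex 2.7 0.1 0.7
   vertex 1.2 2.6 2.8
  endloop
 endfacet
 facet normal 0.381 -0.014 -0.925
  outer loop
   vertex 2.9 2.4 0.3
   vertex 3.4 2.8 0.5
   vertex 3.8 0.4 0.7
  endloop
 endfacet
 facet normal 0.048 -0.175 -0.983
  outer loop
   vertex 2.9 2.4 0.3
   vertex 3.8 0.4 0.7
   vertex 2.7 0.1 0.7
  endloop
 endfacet
 facet normal 0.209 -0.766 0.608
  outer loop
   vertex 2.8 1.0 1.8
   vertex 2.7 0.1 0.7
   vertex 3.8 0.4 0.7
  endloop
 endfacet
 facet normal 0.628 -0.283 0.725
  outer loop
   vertex 2.8 1.0 1.8
   vertex 3.8 0.4 0.7
   vertex 2.0 2.3 3.0
  endloop
 endfacet
 facet normal -0.258 -0.736 0.626
  outer loop
   vertex 2.8 1.0 1.8
   vertex 2.0 2.3 3.0
   vertex 2.7 0.1 0.7
  endloop
 endfacet
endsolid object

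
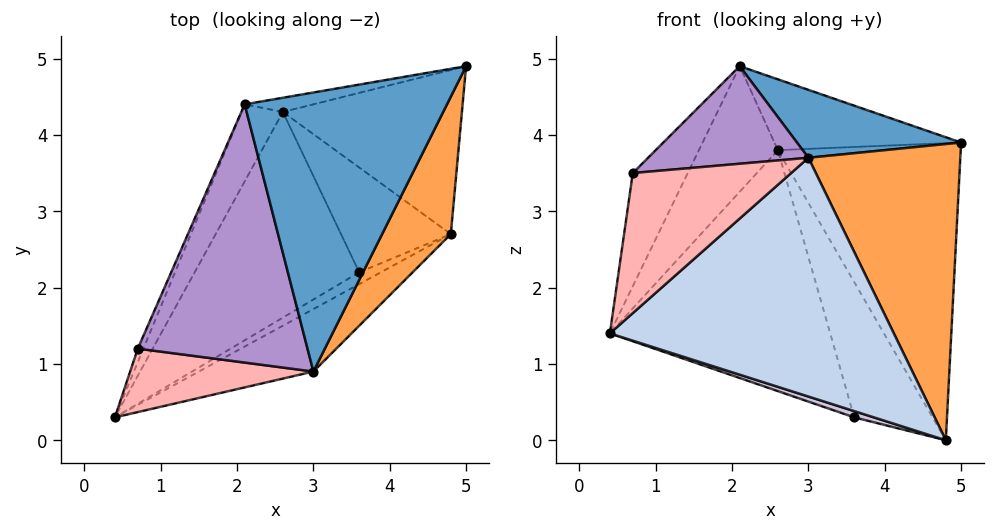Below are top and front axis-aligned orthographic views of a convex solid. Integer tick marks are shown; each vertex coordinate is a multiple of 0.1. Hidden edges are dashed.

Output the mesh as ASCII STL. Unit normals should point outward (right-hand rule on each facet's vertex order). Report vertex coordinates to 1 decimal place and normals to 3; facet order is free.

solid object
 facet normal 0.352 -0.221 0.910
  outer loop
   vertex 3.0 0.9 3.7
   vertex 5.0 4.9 3.9
   vertex 2.1 4.4 4.9
  endloop
 endfacet
 facet normal 0.408 -0.883 -0.231
  outer loop
   vertex 3.0 0.9 3.7
   vertex 0.4 0.3 1.4
   vertex 4.8 2.7 0.0
  endloop
 endfacet
 facet normal 0.871 -0.446 0.207
  outer loop
   vertex 3.0 0.9 3.7
   vertex 4.8 2.7 0.0
   vertex 5.0 4.9 3.9
  endloop
 endfacet
 facet normal -0.700 0.609 -0.373
  outer loop
   vertex 2.6 4.3 3.8
   vertex 0.4 0.3 1.4
   vertex 2.1 4.4 4.9
  endloop
 endfacet
 facet normal -0.231 0.954 -0.192
  outer loop
   vertex 2.6 4.3 3.8
   vertex 2.1 4.4 4.9
   vertex 5.0 4.9 3.9
  endloop
 endfacet
 facet normal -0.195 0.859 -0.474
  outer loop
   vertex 2.6 4.3 3.8
   vertex 5.0 4.9 3.9
   vertex 4.8 2.7 0.0
  endloop
 endfacet
 facet normal -0.907 0.419 -0.050
  outer loop
   vertex 0.7 1.2 3.5
   vertex 2.1 4.4 4.9
   vertex 0.4 0.3 1.4
  endloop
 endfacet
 facet normal -0.153 -0.900 0.408
  outer loop
   vertex 0.7 1.2 3.5
   vertex 0.4 0.3 1.4
   vertex 3.0 0.9 3.7
  endloop
 endfacet
 facet normal -0.126 -0.351 0.928
  outer loop
   vertex 0.7 1.2 3.5
   vertex 3.0 0.9 3.7
   vertex 2.1 4.4 4.9
  endloop
 endfacet
 facet normal -0.026 -0.468 -0.883
  outer loop
   vertex 3.6 2.2 0.3
   vertex 4.8 2.7 0.0
   vertex 0.4 0.3 1.4
  endloop
 endfacet
 facet normal -0.559 0.631 -0.538
  outer loop
   vertex 3.6 2.2 0.3
   vertex 0.4 0.3 1.4
   vertex 2.6 4.3 3.8
  endloop
 endfacet
 facet normal -0.435 0.712 -0.551
  outer loop
   vertex 3.6 2.2 0.3
   vertex 2.6 4.3 3.8
   vertex 4.8 2.7 0.0
  endloop
 endfacet
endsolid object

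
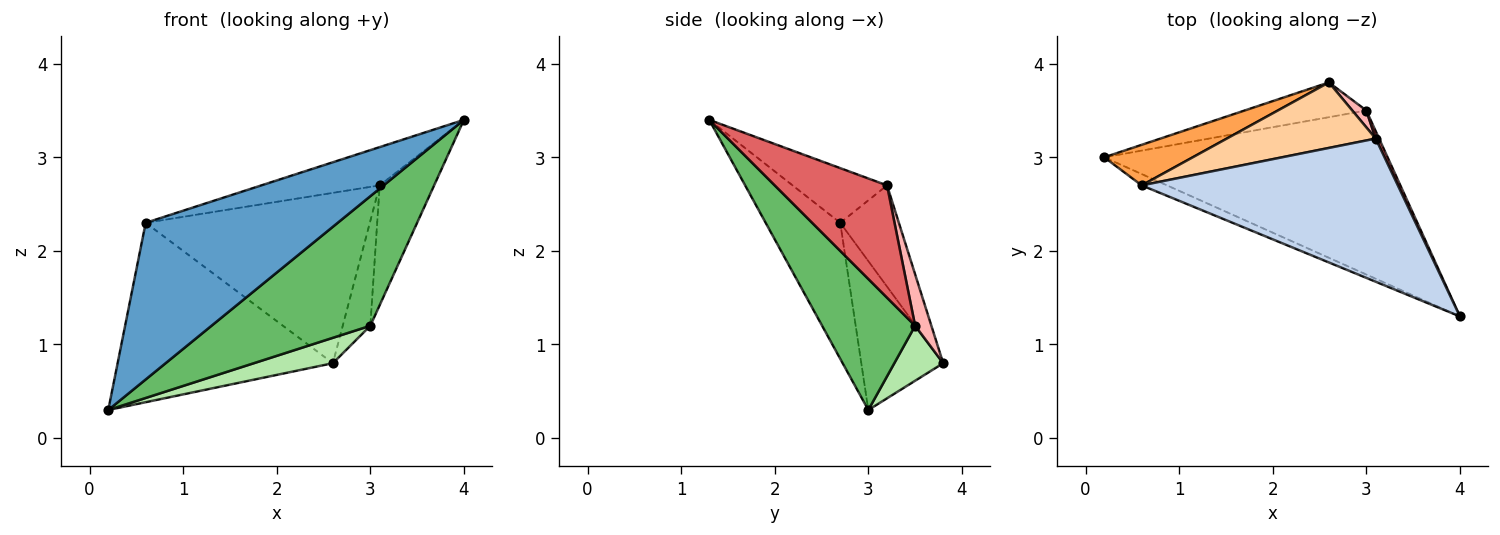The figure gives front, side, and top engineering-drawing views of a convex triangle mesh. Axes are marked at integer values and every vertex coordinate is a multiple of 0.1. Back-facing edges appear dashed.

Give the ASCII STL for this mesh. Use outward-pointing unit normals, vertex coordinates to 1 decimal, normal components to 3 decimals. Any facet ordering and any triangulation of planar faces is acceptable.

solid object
 facet normal -0.361 -0.930 -0.067
  outer loop
   vertex 0.6 2.7 2.3
   vertex 0.2 3.0 0.3
   vertex 4.0 1.3 3.4
  endloop
 endfacet
 facet normal -0.202 0.253 0.946
  outer loop
   vertex 0.6 2.7 2.3
   vertex 4.0 1.3 3.4
   vertex 3.1 3.2 2.7
  endloop
 endfacet
 facet normal -0.348 0.914 0.207
  outer loop
   vertex 0.6 2.7 2.3
   vertex 2.6 3.8 0.8
   vertex 0.2 3.0 0.3
  endloop
 endfacet
 facet normal -0.237 0.907 0.349
  outer loop
   vertex 0.6 2.7 2.3
   vertex 3.1 3.2 2.7
   vertex 2.6 3.8 0.8
  endloop
 endfacet
 facet normal 0.341 -0.583 -0.738
  outer loop
   vertex 3.0 3.5 1.2
   vertex 4.0 1.3 3.4
   vertex 0.2 3.0 0.3
  endloop
 endfacet
 facet normal 0.343 -0.554 -0.758
  outer loop
   vertex 3.0 3.5 1.2
   vertex 0.2 3.0 0.3
   vertex 2.6 3.8 0.8
  endloop
 endfacet
 facet normal 0.899 0.436 0.027
  outer loop
   vertex 3.0 3.5 1.2
   vertex 3.1 3.2 2.7
   vertex 4.0 1.3 3.4
  endloop
 endfacet
 facet normal 0.503 0.853 0.137
  outer loop
   vertex 3.0 3.5 1.2
   vertex 2.6 3.8 0.8
   vertex 3.1 3.2 2.7
  endloop
 endfacet
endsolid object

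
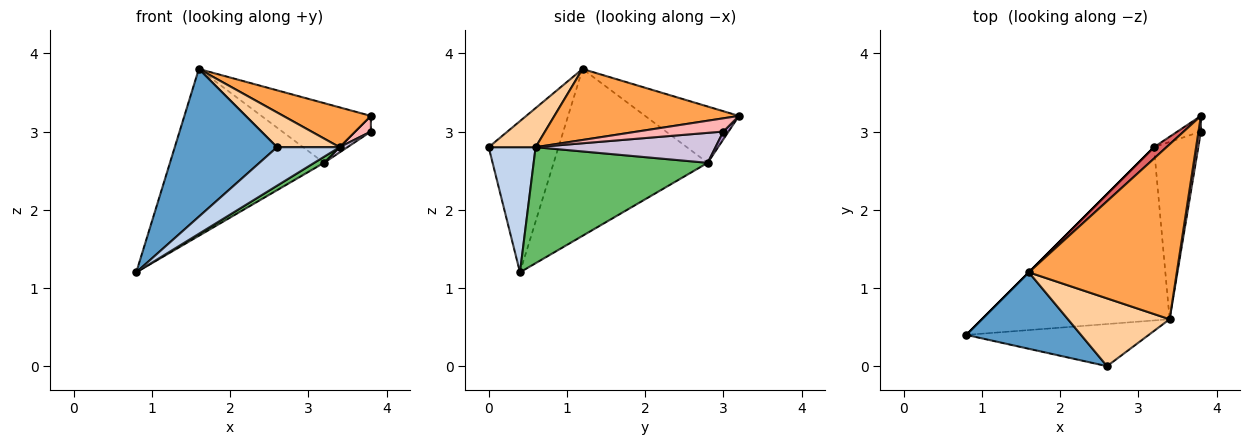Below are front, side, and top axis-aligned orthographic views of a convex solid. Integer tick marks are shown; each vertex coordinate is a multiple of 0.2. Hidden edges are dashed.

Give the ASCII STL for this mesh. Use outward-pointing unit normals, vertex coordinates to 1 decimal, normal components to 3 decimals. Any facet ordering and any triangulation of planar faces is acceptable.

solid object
 facet normal -0.518 -0.760 0.393
  outer loop
   vertex 1.6 1.2 3.8
   vertex 0.8 0.4 1.2
   vertex 2.6 0.0 2.8
  endloop
 endfacet
 facet normal 0.452 -0.602 -0.659
  outer loop
   vertex 3.4 0.6 2.8
   vertex 2.6 0.0 2.8
   vertex 0.8 0.4 1.2
  endloop
 endfacet
 facet normal 0.424 -0.201 0.883
  outer loop
   vertex 3.4 0.6 2.8
   vertex 3.8 3.2 3.2
   vertex 1.6 1.2 3.8
  endloop
 endfacet
 facet normal 0.324 -0.432 0.842
  outer loop
   vertex 3.4 0.6 2.8
   vertex 1.6 1.2 3.8
   vertex 2.6 0.0 2.8
  endloop
 endfacet
 facet normal 0.526 -0.030 -0.850
  outer loop
   vertex 3.2 2.8 2.6
   vertex 3.4 0.6 2.8
   vertex 0.8 0.4 1.2
  endloop
 endfacet
 facet normal -0.707 0.707 0.000
  outer loop
   vertex 3.2 2.8 2.6
   vertex 0.8 0.4 1.2
   vertex 1.6 1.2 3.8
  endloop
 endfacet
 facet normal -0.644 0.751 0.143
  outer loop
   vertex 3.2 2.8 2.6
   vertex 1.6 1.2 3.8
   vertex 3.8 3.2 3.2
  endloop
 endfacet
 facet normal 0.968 -0.176 0.176
  outer loop
   vertex 3.8 3.0 3.0
   vertex 3.8 3.2 3.2
   vertex 3.4 0.6 2.8
  endloop
 endfacet
 facet normal 0.229 0.688 -0.688
  outer loop
   vertex 3.8 3.0 3.0
   vertex 3.2 2.8 2.6
   vertex 3.8 3.2 3.2
  endloop
 endfacet
 facet normal 0.560 -0.024 -0.828
  outer loop
   vertex 3.8 3.0 3.0
   vertex 3.4 0.6 2.8
   vertex 3.2 2.8 2.6
  endloop
 endfacet
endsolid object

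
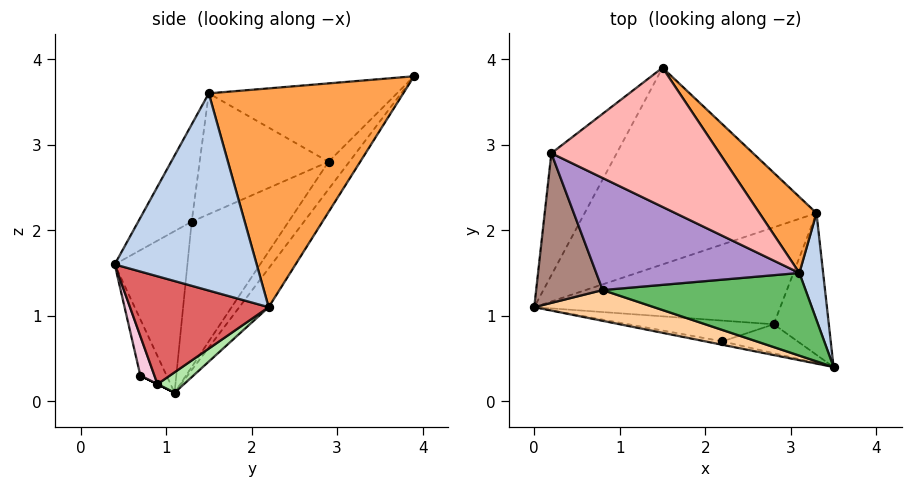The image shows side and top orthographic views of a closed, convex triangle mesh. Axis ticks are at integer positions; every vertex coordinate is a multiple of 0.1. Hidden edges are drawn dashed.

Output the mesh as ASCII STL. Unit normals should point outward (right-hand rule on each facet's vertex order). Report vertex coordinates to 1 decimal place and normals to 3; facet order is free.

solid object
 facet normal -0.096 0.812 -0.576
  outer loop
   vertex 3.3 2.2 1.1
   vertex 0.0 1.1 0.1
   vertex 1.5 3.9 3.8
  endloop
 endfacet
 facet normal 0.983 0.142 0.118
  outer loop
   vertex 3.3 2.2 1.1
   vertex 3.1 1.5 3.6
   vertex 3.5 0.4 1.6
  endloop
 endfacet
 facet normal 0.821 0.529 0.214
  outer loop
   vertex 3.3 2.2 1.1
   vertex 1.5 3.9 3.8
   vertex 3.1 1.5 3.6
  endloop
 endfacet
 facet normal -0.275 -0.939 0.204
  outer loop
   vertex 0.8 1.3 2.1
   vertex 0.0 1.1 0.1
   vertex 3.5 0.4 1.6
  endloop
 endfacet
 facet normal -0.210 -0.874 0.439
  outer loop
   vertex 0.8 1.3 2.1
   vertex 3.5 0.4 1.6
   vertex 3.1 1.5 3.6
  endloop
 endfacet
 facet normal 0.069 0.550 -0.832
  outer loop
   vertex 2.8 0.9 0.2
   vertex 0.0 1.1 0.1
   vertex 3.3 2.2 1.1
  endloop
 endfacet
 facet normal 0.890 -0.027 -0.455
  outer loop
   vertex 2.8 0.9 0.2
   vertex 3.3 2.2 1.1
   vertex 3.5 0.4 1.6
  endloop
 endfacet
 facet normal -0.398 -0.336 0.854
  outer loop
   vertex 0.2 2.9 2.8
   vertex 3.1 1.5 3.6
   vertex 1.5 3.9 3.8
  endloop
 endfacet
 facet normal -0.445 -0.494 0.747
  outer loop
   vertex 0.2 2.9 2.8
   vertex 0.8 1.3 2.1
   vertex 3.1 1.5 3.6
  endloop
 endfacet
 facet normal -0.223 0.819 -0.529
  outer loop
   vertex 0.2 2.9 2.8
   vertex 1.5 3.9 3.8
   vertex 0.0 1.1 0.1
  endloop
 endfacet
 facet normal -0.806 -0.463 0.369
  outer loop
   vertex 0.2 2.9 2.8
   vertex 0.0 1.1 0.1
   vertex 0.8 1.3 2.1
  endloop
 endfacet
 facet normal -0.174 -0.983 -0.053
  outer loop
   vertex 2.2 0.7 0.3
   vertex 3.5 0.4 1.6
   vertex 0.0 1.1 0.1
  endloop
 endfacet
 facet normal 0.000 -0.447 -0.894
  outer loop
   vertex 2.2 0.7 0.3
   vertex 0.0 1.1 0.1
   vertex 2.8 0.9 0.2
  endloop
 endfacet
 facet normal 0.222 -0.878 -0.424
  outer loop
   vertex 2.2 0.7 0.3
   vertex 2.8 0.9 0.2
   vertex 3.5 0.4 1.6
  endloop
 endfacet
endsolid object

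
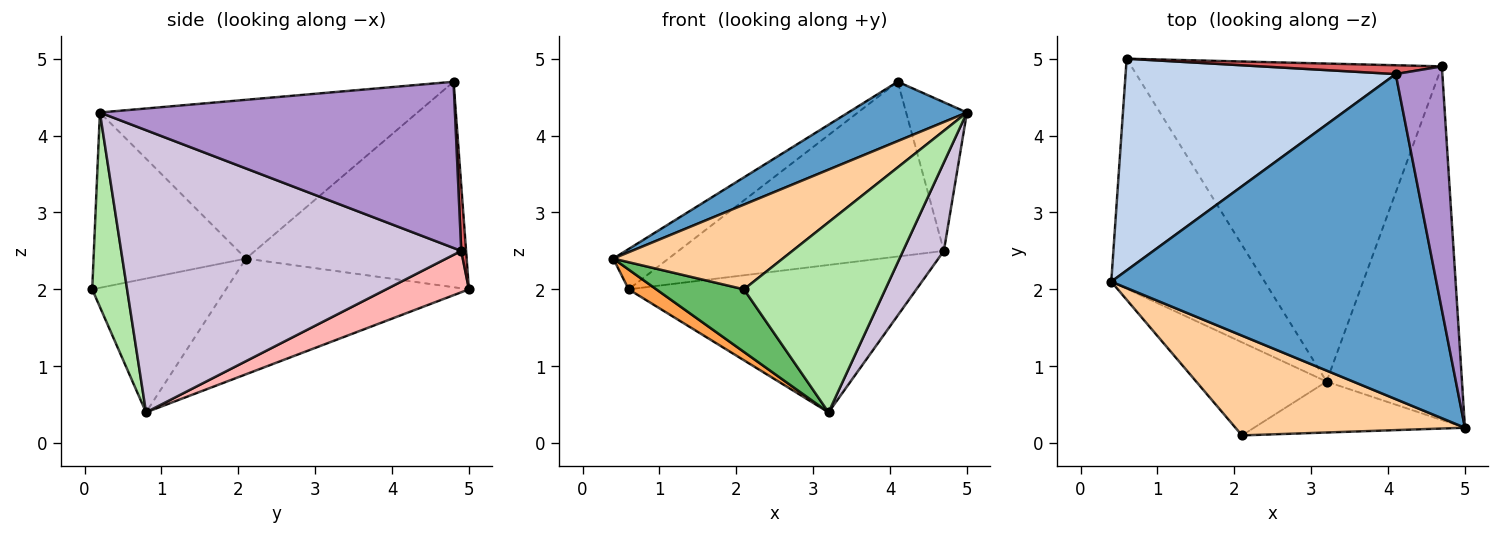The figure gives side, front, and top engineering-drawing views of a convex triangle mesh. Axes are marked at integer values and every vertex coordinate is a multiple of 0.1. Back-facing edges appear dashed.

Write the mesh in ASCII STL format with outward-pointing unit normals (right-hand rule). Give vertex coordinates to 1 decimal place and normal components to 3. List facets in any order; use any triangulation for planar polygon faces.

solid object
 facet normal -0.433 -0.162 0.887
  outer loop
   vertex 4.1 4.8 4.7
   vertex 0.4 2.1 2.4
   vertex 5.0 0.2 4.3
  endloop
 endfacet
 facet normal -0.599 0.150 0.787
  outer loop
   vertex 0.6 5.0 2.0
   vertex 0.4 2.1 2.4
   vertex 4.1 4.8 4.7
  endloop
 endfacet
 facet normal -0.601 -0.068 -0.797
  outer loop
   vertex 0.6 5.0 2.0
   vertex 3.2 0.8 0.4
   vertex 0.4 2.1 2.4
  endloop
 endfacet
 facet normal -0.503 -0.559 0.659
  outer loop
   vertex 2.1 0.1 2.0
   vertex 5.0 0.2 4.3
   vertex 0.4 2.1 2.4
  endloop
 endfacet
 facet normal -0.648 -0.425 -0.632
  outer loop
   vertex 2.1 0.1 2.0
   vertex 0.4 2.1 2.4
   vertex 3.2 0.8 0.4
  endloop
 endfacet
 facet normal 0.232 -0.940 -0.252
  outer loop
   vertex 2.1 0.1 2.0
   vertex 3.2 0.8 0.4
   vertex 5.0 0.2 4.3
  endloop
 endfacet
 facet normal 0.018 0.999 0.050
  outer loop
   vertex 4.7 4.9 2.5
   vertex 0.6 5.0 2.0
   vertex 4.1 4.8 4.7
  endloop
 endfacet
 facet normal 0.120 0.417 -0.901
  outer loop
   vertex 4.7 4.9 2.5
   vertex 3.2 0.8 0.4
   vertex 0.6 5.0 2.0
  endloop
 endfacet
 facet normal 0.950 0.163 0.266
  outer loop
   vertex 4.7 4.9 2.5
   vertex 4.1 4.8 4.7
   vertex 5.0 0.2 4.3
  endloop
 endfacet
 facet normal 0.896 -0.108 -0.430
  outer loop
   vertex 4.7 4.9 2.5
   vertex 5.0 0.2 4.3
   vertex 3.2 0.8 0.4
  endloop
 endfacet
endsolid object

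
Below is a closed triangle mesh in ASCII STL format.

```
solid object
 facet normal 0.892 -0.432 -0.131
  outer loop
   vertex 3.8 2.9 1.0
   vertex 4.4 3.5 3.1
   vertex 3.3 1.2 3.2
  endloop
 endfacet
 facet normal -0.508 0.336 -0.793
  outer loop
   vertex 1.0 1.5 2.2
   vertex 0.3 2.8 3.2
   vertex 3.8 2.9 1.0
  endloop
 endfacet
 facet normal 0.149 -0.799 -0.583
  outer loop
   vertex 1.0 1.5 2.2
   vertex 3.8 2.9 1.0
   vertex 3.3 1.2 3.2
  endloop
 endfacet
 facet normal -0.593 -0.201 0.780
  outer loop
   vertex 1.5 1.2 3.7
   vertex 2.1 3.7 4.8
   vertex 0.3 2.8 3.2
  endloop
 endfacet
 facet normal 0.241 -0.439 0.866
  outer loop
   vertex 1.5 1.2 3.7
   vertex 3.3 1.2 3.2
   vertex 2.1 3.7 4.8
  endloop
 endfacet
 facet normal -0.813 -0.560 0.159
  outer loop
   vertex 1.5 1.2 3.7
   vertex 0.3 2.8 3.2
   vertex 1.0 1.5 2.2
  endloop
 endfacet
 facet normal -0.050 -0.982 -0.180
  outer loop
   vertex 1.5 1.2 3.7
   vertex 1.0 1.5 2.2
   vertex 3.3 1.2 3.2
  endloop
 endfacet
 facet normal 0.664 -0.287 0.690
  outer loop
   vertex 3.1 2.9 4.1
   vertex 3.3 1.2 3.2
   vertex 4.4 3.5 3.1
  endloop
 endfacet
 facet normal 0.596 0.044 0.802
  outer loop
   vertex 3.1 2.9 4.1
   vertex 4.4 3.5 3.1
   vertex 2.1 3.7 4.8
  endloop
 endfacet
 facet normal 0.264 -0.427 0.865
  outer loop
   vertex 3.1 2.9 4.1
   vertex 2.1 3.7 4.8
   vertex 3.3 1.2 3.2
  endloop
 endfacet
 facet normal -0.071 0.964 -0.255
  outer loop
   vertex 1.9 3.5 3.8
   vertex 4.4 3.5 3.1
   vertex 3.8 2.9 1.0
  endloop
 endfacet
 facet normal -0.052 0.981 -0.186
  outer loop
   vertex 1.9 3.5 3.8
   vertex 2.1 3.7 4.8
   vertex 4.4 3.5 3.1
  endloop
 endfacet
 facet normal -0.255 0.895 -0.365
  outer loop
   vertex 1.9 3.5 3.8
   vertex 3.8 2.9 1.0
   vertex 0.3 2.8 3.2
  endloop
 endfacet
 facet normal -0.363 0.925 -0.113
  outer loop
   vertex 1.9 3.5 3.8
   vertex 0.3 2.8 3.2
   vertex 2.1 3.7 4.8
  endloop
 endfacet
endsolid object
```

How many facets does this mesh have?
14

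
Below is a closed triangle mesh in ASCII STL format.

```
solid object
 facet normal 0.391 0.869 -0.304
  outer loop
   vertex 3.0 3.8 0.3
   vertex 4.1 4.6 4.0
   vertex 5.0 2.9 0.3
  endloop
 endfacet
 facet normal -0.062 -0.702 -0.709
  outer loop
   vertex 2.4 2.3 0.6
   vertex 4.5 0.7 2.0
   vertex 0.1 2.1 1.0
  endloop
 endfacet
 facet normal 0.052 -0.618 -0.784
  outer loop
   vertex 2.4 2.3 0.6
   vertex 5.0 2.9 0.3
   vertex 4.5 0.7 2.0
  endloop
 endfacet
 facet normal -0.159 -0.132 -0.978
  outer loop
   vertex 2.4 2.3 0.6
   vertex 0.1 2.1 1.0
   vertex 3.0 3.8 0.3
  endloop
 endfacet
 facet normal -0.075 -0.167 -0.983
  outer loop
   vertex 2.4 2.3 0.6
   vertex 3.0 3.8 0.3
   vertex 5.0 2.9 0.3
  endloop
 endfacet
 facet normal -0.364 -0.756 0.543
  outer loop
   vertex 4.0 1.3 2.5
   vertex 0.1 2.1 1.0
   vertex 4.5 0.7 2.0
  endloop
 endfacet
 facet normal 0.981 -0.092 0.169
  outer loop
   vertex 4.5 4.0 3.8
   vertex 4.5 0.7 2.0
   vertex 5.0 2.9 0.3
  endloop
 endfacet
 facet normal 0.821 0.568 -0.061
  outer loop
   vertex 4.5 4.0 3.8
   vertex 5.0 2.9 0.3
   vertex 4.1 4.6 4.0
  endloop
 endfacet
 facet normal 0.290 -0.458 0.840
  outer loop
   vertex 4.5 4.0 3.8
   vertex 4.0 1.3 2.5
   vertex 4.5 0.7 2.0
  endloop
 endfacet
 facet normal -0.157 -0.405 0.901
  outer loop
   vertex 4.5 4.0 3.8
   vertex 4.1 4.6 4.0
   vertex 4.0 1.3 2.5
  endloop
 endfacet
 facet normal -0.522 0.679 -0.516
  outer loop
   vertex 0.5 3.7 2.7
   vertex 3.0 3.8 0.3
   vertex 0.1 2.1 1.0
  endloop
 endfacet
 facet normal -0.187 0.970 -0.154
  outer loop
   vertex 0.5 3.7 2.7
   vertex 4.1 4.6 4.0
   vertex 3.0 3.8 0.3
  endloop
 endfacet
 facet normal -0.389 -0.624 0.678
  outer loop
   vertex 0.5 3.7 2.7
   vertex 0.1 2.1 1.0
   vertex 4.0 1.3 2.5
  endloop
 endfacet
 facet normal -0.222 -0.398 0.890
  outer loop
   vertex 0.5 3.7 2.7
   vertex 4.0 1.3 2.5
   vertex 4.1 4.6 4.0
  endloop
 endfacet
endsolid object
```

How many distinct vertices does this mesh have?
9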